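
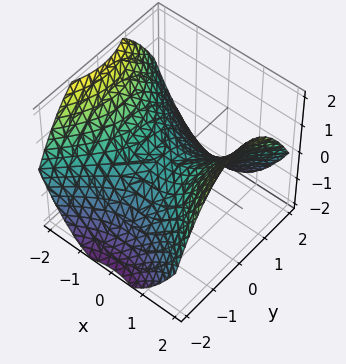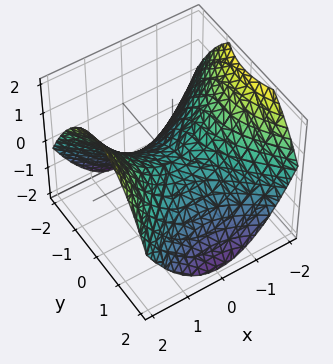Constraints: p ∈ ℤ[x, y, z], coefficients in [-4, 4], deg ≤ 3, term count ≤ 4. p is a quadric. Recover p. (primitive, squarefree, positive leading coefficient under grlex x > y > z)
deg p = 2. A saddle surface; a quadric.
Symmetries: it's symmetric under y → −y, forcing even powers of y; mirror symmetry x ↦ −x ⇒ only even powers of x.
From the visible intercepts: it meets the x-axis at x = 0 (among the integer gridlines); it meets the y-axis at y = 0 (among the integer gridlines); one z-axis crossing is at z = 0.
Putting this together gives p.

x^2 - y^2 - 2*z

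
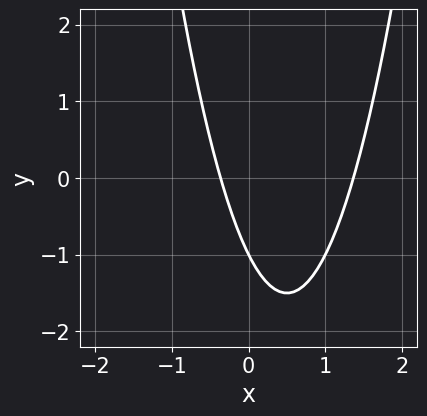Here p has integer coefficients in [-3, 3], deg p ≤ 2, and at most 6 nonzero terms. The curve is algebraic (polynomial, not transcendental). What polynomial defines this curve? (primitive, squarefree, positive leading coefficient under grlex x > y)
deg p = 2. The shape is more complex than any degree-1 curve.
Checking where it meets the axes: it crosses the y-axis at the gridline y = -1.
Putting this together gives p.

2*x^2 - 2*x - y - 1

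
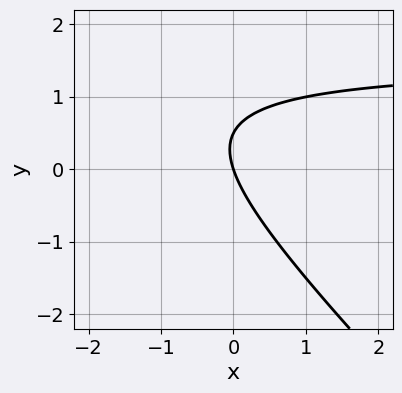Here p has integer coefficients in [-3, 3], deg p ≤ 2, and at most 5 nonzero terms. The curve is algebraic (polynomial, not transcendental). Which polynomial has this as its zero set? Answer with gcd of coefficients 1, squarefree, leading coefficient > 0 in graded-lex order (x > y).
2*x*y + 2*y^2 - 3*x - y

First, the degree is 2 — the shape is more complex than any degree-1 curve.
Then, checking where it meets the axes: it crosses the x-axis at the gridline x = 0; it meets the y-axis at y = 0 (among the integer gridlines).
Finally, putting this together gives p.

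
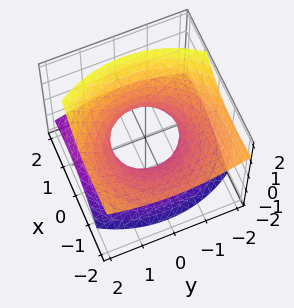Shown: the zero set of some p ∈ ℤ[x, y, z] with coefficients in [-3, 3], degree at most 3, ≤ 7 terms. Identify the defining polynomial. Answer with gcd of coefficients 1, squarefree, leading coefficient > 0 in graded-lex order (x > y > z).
x^2 + 2*x*z + y^2 - 2*z^2 - 1

1. The degree is 2 — the shape is more complex than any degree-1 surface.
2. Against the integer gridlines: no z-intercept at any integer in the box; among the integer gridlines, it crosses the y-axis at y ∈ {-1, 1}; the x-axis gridline crossings are at x ∈ {-1, 1}.
3. The integer polynomial consistent with all of this is the stated p.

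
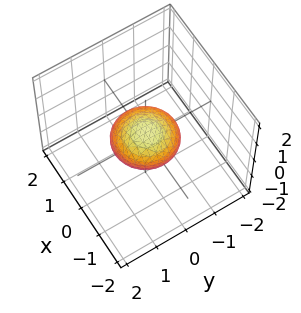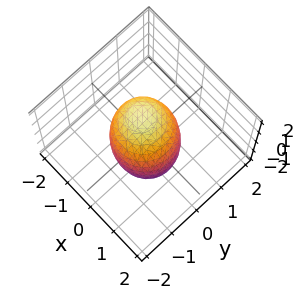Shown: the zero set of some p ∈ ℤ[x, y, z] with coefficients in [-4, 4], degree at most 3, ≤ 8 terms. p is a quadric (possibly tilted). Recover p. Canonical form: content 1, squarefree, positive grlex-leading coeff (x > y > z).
3*x^2 + 2*x*z + 3*y^2 - y*z + 3*z^2 - 3

Degree: no degree-1 surface has this shape, so deg p = 2.
Reading off the gridlines: among the integer gridlines, it crosses the z-axis at z ∈ {-1, 1}; the x-axis gridline crossings are at x ∈ {-1, 1}.
The integer polynomial consistent with all of this is the stated p. Check: (0, 1, 0) on the y-axis lies on the surface, and p(0, 1, 0) = 0. ✓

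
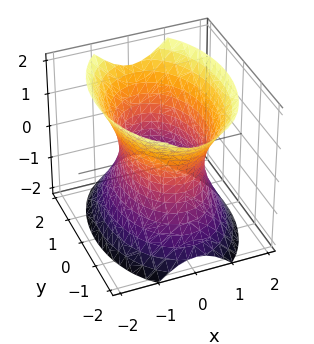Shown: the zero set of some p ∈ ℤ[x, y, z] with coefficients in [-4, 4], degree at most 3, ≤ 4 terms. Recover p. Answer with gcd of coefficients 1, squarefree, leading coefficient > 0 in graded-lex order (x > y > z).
(a) Degree: one connected sheet with a waist; a quadric, so deg p = 2.
(b) Symmetries: mirror symmetry x ↦ −x ⇒ only even powers of x; mirror symmetry y ↦ −y ⇒ only even powers of y; the z ↦ −z reflection is a symmetry, so z appears only in even powers.
(c) From the axis intercepts and sections: no z-intercept at any integer in the box; the x-axis gridline crossings are at x ∈ {-1, 1}.
(d) Together with the visible shape, these determine p as stated.

2*x^2 + y^2 - z^2 - 2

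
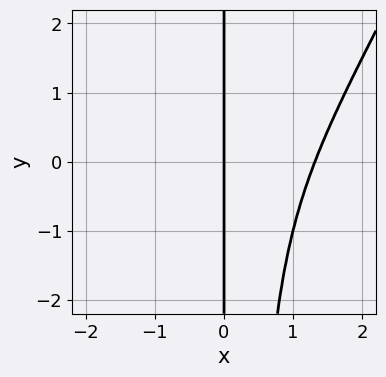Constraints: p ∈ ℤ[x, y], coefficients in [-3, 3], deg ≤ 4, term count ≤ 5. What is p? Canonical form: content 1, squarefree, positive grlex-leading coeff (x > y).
(a) Degree: no degree-3 curve has this shape, so deg p = 4.
(b) Checking where it meets the axes: every point of the y-axis in the box is on the curve; it meets the x-axis at x = 0 (among the integer gridlines).
(c) Together with the visible shape, these determine p as stated.

2*x^4 - x^3*y - 3*x^3 + 2*x^2 - 2*x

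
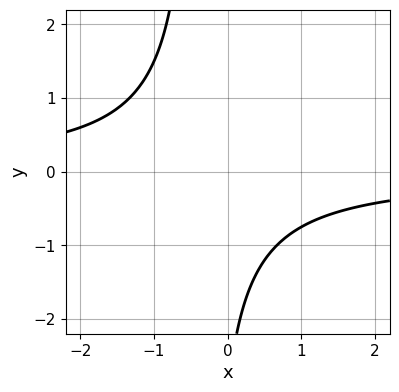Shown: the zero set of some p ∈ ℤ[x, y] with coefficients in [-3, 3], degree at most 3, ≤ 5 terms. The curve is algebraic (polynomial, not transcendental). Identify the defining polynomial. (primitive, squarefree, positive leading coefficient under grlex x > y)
3*x*y + y + 3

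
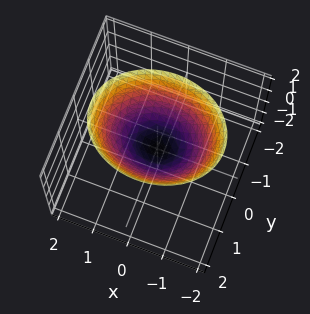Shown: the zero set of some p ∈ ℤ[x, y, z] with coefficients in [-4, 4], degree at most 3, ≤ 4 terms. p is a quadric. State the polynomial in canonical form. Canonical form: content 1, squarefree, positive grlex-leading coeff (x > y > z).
1. The degree is 2 — a paraboloid; a quadric.
2. Symmetries: it's symmetric under y → −y, forcing even powers of y; it's symmetric under x → −x, forcing even powers of x.
3. Reading off the gridlines: it meets the z-axis at z = 0 (among the integer gridlines); one x-axis crossing is at x = 0; one y-axis crossing is at y = 0.
4. The integer polynomial consistent with all of this is the stated p.

2*x^2 + 3*y^2 - 3*z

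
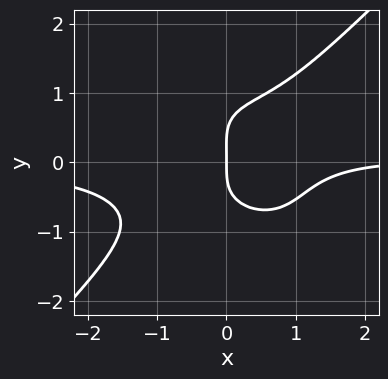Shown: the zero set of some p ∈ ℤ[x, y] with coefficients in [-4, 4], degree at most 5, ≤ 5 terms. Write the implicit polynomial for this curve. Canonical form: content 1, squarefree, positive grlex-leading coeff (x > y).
1. deg p = 4. A generic line meets the curve in up to 4 points.
2. From the visible intercepts: it meets the x-axis at x = 0 (among the integer gridlines); it meets the y-axis at y = 0 (among the integer gridlines).
3. These observations pin down the coefficients.

3*x^3*y - 3*y^4 + y^3 - x^2 + 3*x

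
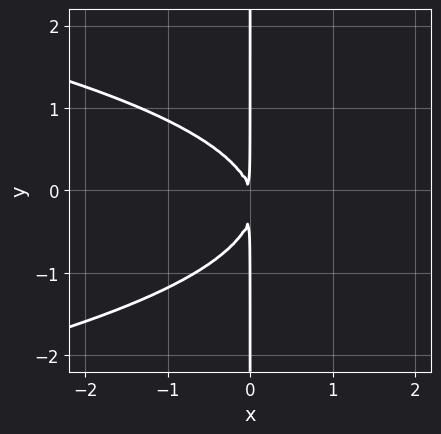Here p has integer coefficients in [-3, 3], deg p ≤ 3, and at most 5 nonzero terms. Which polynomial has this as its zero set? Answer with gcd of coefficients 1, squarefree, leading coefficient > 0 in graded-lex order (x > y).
3*x*y^2 + 3*x^2 + x*y

(a) Degree: a generic line meets the curve in up to 3 points, so deg p = 3.
(b) Checking where it meets the axes: every point of the y-axis in the box is on the curve.
(c) These observations pin down the coefficients.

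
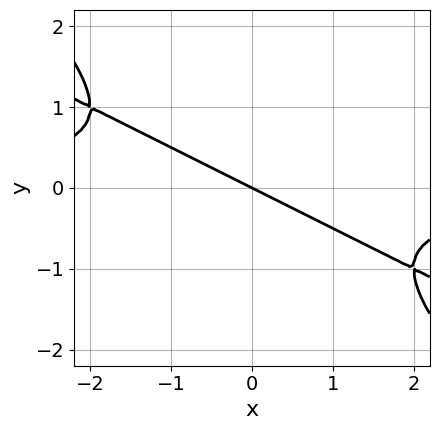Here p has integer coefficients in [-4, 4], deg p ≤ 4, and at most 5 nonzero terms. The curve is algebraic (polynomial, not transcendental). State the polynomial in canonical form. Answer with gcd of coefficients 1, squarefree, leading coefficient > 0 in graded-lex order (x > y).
First, degree: the shape is more complex than any degree-2 curve, so deg p = 3.
Next, observable constraints: one y-axis crossing is at y = 0; it meets the x-axis at x = 0 (among the integer gridlines).
Finally, together with the visible shape, these determine p as stated.

x^2*y + 3*x*y^2 + 2*y^3 + x + 2*y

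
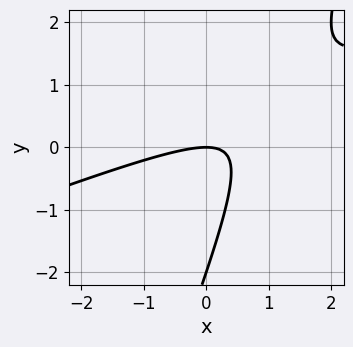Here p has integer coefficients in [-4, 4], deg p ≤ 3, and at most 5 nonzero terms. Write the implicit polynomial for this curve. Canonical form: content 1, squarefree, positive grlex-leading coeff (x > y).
x^2 - 3*x*y + y^2 + 2*y

First, degree: no degree-1 curve has this shape, so deg p = 2.
Then, checking where it meets the axes: the y-axis gridline crossings are at y ∈ {-2, 0}; it meets the x-axis at x = 0 (among the integer gridlines).
Finally, together with the visible shape, these determine p as stated.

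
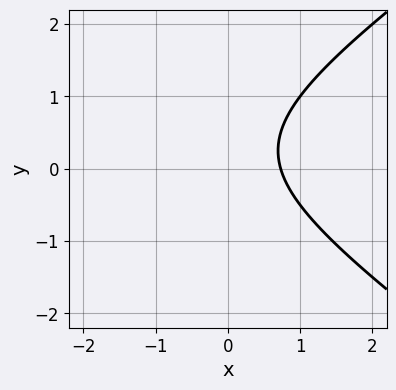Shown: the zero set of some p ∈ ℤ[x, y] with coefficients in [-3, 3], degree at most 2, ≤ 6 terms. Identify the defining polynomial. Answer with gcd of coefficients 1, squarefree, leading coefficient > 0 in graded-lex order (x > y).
(a) The degree is 2 — the shape is more complex than any degree-1 curve.
(b) From the visible intercepts: it misses every integer gridline on the y-axis.
(c) Solving for integer coefficients yields p as stated.

x^2 - 2*y^2 + 2*x + y - 2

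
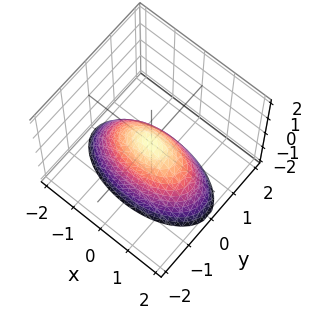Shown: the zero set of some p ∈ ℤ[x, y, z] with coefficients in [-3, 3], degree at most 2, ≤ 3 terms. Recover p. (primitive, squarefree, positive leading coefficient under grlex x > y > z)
1. Degree: a paraboloid; a quadric, so deg p = 2.
2. Symmetries: mirror symmetry x ↦ −x ⇒ only even powers of x; the y ↦ −y reflection is a symmetry, so y appears only in even powers.
3. Observable constraints: one z-axis crossing is at z = 0; it crosses the y-axis at the gridline y = 0.
4. These observations pin down the coefficients.

x^2 + 3*y^2 + 2*z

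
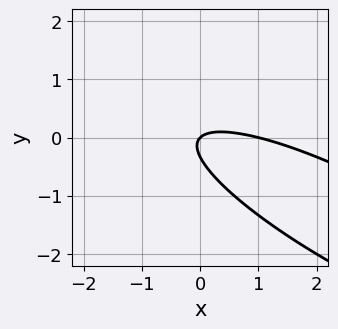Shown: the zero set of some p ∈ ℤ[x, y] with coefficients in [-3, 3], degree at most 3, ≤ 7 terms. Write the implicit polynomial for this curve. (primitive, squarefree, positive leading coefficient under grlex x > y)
x^2 + 3*x*y + 3*y^2 - x + y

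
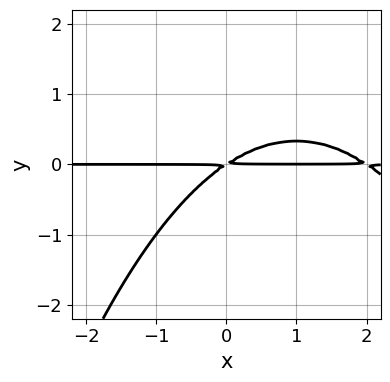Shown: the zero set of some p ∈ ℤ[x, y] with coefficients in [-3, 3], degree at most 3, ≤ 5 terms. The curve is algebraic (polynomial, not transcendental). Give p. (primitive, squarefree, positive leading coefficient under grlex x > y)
First, degree: the shape is more complex than any degree-2 curve, so deg p = 3.
Next, from the axis intercepts and sections: every point of the x-axis in the box is on the curve.
Finally, together with the visible shape, these determine p as stated.

x^2*y - 2*x*y + 3*y^2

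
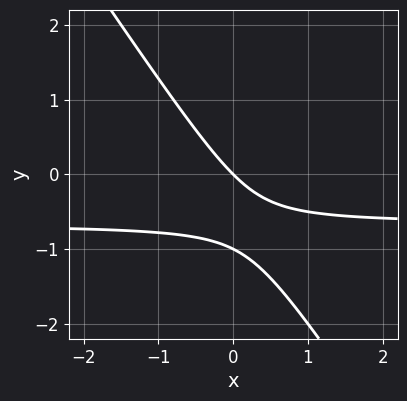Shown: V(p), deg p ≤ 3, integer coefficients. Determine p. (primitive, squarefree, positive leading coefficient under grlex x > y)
3*x*y + 2*y^2 + 2*x + 2*y

First, deg p = 2.
Then, checking where it meets the axes: it meets the x-axis at x = 0 (among the integer gridlines); the y-axis gridline crossings are at y ∈ {-1, 0}.
Finally, solving for integer coefficients yields p as stated.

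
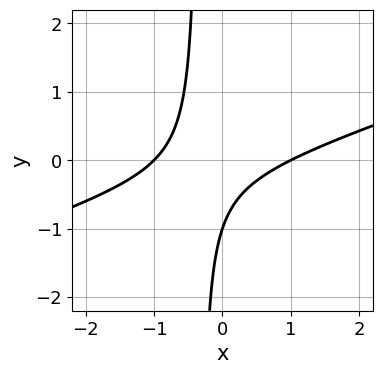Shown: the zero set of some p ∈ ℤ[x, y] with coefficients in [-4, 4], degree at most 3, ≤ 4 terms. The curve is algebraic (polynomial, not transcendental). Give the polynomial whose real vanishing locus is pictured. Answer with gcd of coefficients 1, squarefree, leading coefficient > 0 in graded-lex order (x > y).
x^2 - 3*x*y - y - 1

1. Degree: a generic line meets the curve in up to 2 points, so deg p = 2.
2. Observable constraints: it crosses the y-axis at the gridline y = -1; the x-axis gridline crossings are at x ∈ {-1, 1}.
3. Matching integer coefficients to the picture gives p.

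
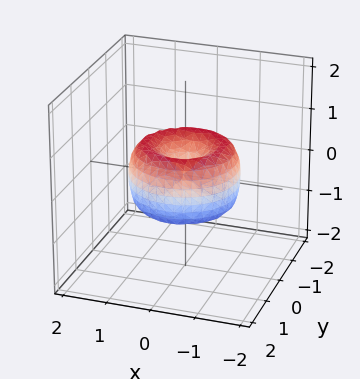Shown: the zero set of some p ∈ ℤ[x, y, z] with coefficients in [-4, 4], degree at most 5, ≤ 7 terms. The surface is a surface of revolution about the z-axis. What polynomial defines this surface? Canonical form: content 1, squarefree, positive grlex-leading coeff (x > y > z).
1. The degree is 4 — a generic line meets the surface in up to 4 points.
2. Symmetry: the surface is invariant under rotation about z: p = q(x² + y², z).
3. Observable constraints: a circular section at z = 0 has radius between 1 and 2; it crosses the x-axis at the gridline x = 0; one z-axis crossing is at z = 0.
4. The integer polynomial consistent with all of this is the stated p.

2*x^4 + 4*x^2*y^2 + 2*y^4 - 3*x^2 - 3*y^2 + 2*z^2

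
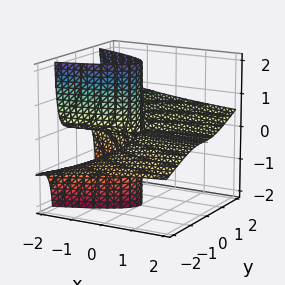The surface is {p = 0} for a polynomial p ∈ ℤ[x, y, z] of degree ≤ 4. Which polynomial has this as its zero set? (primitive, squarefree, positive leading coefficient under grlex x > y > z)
Degree: a generic line meets the surface in up to 3 points, so deg p = 3.
From the axis intercepts and sections: the visible z-axis segment lies entirely on the surface; it crosses the y-axis at the gridline y = 0; every point of the x-axis in the box is on the surface.
Together with the visible shape, these determine p as stated.

y^3 - 3*y^2*z - 2*x*z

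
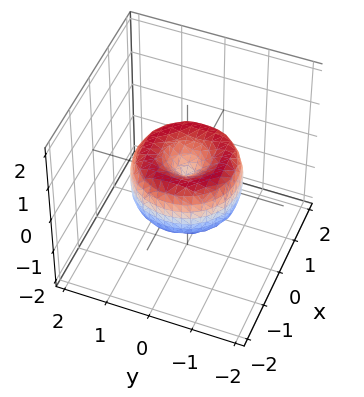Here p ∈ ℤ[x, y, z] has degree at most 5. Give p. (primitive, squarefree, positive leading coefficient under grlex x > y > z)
First, the degree is 4 — the shape is more complex than any degree-3 surface.
Then, symmetries: rotational symmetry about the z-axis ⇒ p depends on x, y only through x² + y².
Next, checking where it meets the axes: a circular section at z = 0 has radius between 1 and 2; one y-axis crossing is at y = 0; one x-axis crossing is at x = 0.
Finally, solving for integer coefficients yields p as stated.

2*x^4 + 4*x^2*y^2 + 2*y^4 - 3*x^2 - 3*y^2 + 2*z^2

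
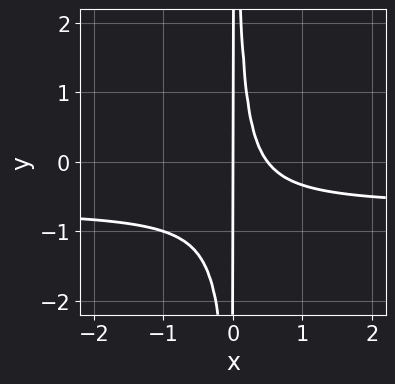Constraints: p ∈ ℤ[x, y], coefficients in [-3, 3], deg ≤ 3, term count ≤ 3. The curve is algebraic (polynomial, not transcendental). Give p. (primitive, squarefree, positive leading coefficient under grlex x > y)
(a) The degree is 3 — the shape is more complex than any degree-2 curve.
(b) Reading off the gridlines: every point of the y-axis in the box is on the curve; one x-axis crossing is at x = 0.
(c) These observations pin down the coefficients.

3*x^2*y + 2*x^2 - x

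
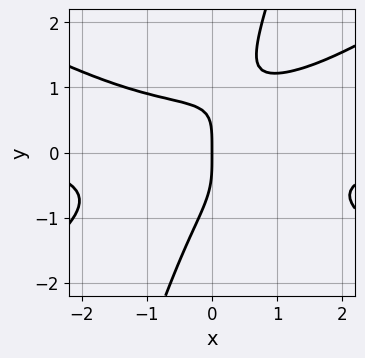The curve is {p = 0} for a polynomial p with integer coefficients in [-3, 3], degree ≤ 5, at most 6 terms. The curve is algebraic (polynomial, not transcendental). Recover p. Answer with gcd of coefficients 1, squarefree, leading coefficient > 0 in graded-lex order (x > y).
1. deg p = 4. No degree-3 curve has this shape.
2. From the visible intercepts: it crosses the y-axis at the gridline y = 0; it crosses the x-axis at the gridline x = 0.
3. Together with the visible shape, these determine p as stated.

x^3*y - 3*x*y^3 + y^4 + 2*x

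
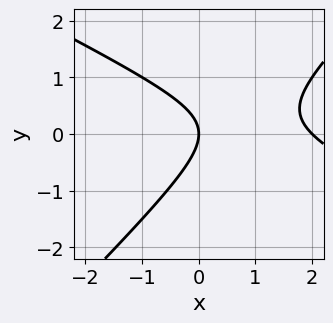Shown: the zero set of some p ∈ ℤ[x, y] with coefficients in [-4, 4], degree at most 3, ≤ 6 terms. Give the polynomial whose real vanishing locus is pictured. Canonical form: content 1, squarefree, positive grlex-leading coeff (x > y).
x^2 + x*y - 2*y^2 - 2*x

1. The degree is 2 — the shape is more complex than any degree-1 curve.
2. Reading off the gridlines: one y-axis crossing is at y = 0; the x-axis gridline crossings are at x ∈ {0, 2}.
3. Assembling these constraints gives the stated polynomial.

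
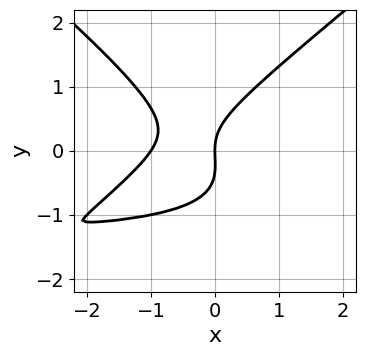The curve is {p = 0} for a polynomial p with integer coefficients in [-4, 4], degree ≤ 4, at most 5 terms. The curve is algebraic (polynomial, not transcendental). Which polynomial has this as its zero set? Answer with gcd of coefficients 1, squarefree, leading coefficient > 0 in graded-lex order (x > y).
Degree: the shape is more complex than any degree-2 curve, so deg p = 3.
Checking where it meets the axes: among the integer gridlines, it crosses the x-axis at x ∈ {-1, 0}; it meets the y-axis at y = 0 (among the integer gridlines).
Putting this together gives p.

2*x^2*y - 3*y^3 + 3*x^2 - y^2 + 3*x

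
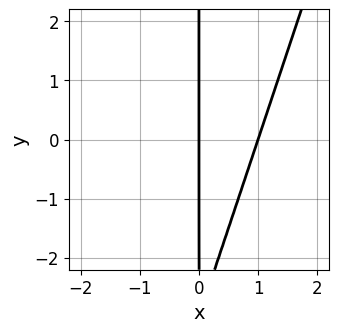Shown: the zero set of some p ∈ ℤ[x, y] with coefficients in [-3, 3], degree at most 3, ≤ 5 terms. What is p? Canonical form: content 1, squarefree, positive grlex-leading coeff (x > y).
3*x^2 - x*y - 3*x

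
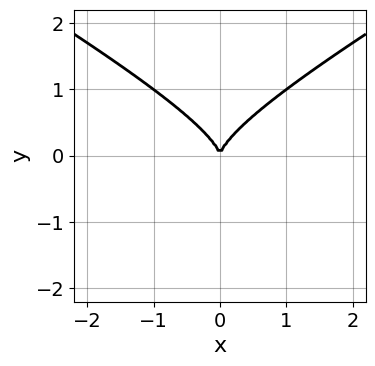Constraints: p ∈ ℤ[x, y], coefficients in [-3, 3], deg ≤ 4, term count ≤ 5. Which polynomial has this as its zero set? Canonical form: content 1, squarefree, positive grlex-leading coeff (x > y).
x^2*y - 3*y^3 + 2*x^2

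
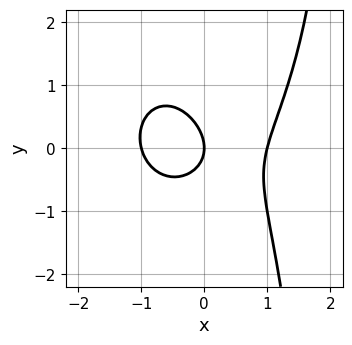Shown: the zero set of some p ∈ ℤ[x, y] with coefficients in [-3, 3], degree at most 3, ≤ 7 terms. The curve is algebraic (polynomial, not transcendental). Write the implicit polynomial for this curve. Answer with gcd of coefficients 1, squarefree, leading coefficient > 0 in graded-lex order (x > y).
Degree: no degree-2 curve has this shape, so deg p = 3.
Observable constraints: the x-axis gridline crossings are at x ∈ {-1, 0, 1}; it meets the y-axis at y = 0 (among the integer gridlines).
Together with the visible shape, these determine p as stated.

2*x^3 + x*y^2 - x*y - 2*y^2 - 2*x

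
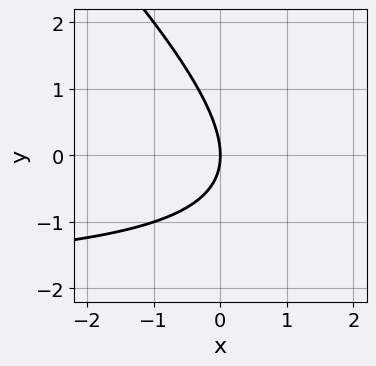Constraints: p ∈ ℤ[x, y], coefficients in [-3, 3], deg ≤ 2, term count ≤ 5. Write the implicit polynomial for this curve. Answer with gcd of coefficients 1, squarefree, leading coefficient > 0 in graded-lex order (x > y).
The degree is 2 — the shape is more complex than any degree-1 curve.
Against the integer gridlines: it crosses the x-axis at the gridline x = 0; it meets the y-axis at y = 0 (among the integer gridlines).
The integer polynomial consistent with all of this is the stated p.

x*y + y^2 + 2*x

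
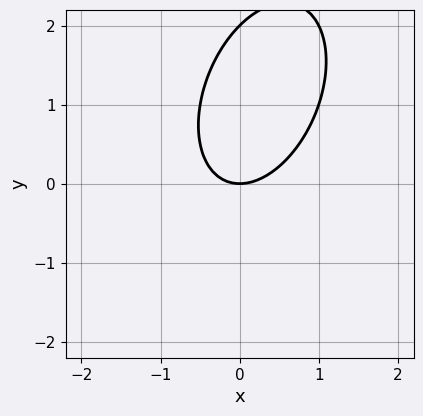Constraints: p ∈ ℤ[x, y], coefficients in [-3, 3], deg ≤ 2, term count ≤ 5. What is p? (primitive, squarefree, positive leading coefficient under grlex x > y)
1. The degree is 2 — a generic line meets the curve in up to 2 points.
2. From the axis intercepts and sections: it meets the x-axis at x = 0 (among the integer gridlines); among the integer gridlines, it crosses the y-axis at y ∈ {0, 2}.
3. Fitting integer coefficients to these (and the overall shape) gives p.

2*x^2 - x*y + y^2 - 2*y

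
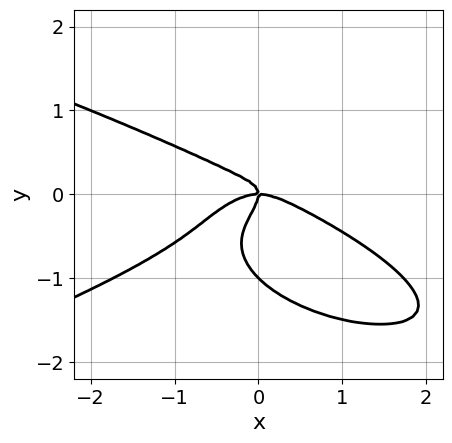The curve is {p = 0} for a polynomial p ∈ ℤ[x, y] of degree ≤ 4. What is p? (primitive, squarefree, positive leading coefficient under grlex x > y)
3*y^4 + x^3 - 2*x*y^2 + 3*y^3 + x*y

First, the degree is 4 — no degree-3 curve has this shape.
Next, reading off the gridlines: among the integer gridlines, it crosses the y-axis at y ∈ {-1, 0}; it meets the x-axis at x = 0 (among the integer gridlines).
Finally, these observations pin down the coefficients.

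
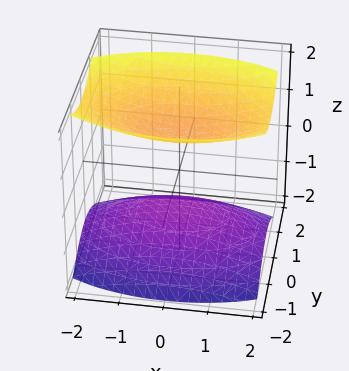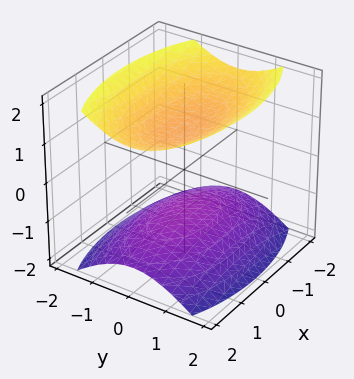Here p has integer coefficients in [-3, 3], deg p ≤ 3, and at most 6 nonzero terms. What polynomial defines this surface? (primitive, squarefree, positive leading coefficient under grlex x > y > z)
x^2 + 3*y^2 - 3*z^2 + 3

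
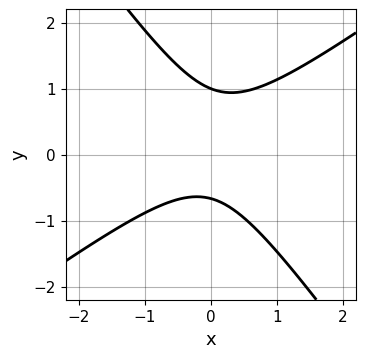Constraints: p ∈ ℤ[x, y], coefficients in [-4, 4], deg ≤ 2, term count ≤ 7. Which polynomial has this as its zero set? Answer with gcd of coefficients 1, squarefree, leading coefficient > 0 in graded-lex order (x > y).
3*x^2 - 2*x*y - 3*y^2 + y + 2

1. deg p = 2. No degree-1 curve has this shape.
2. From the axis intercepts and sections: no x-intercept at any integer in the box; it meets the y-axis at y = 1 (among the integer gridlines).
3. Together with the visible shape, these determine p as stated.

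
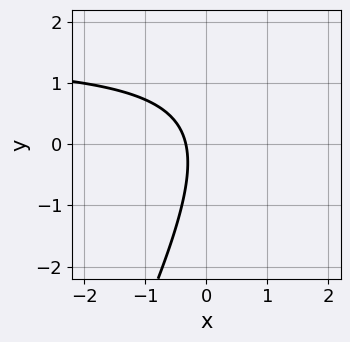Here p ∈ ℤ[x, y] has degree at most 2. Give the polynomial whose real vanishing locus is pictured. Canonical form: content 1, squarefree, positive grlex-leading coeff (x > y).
Degree: the shape is more complex than any degree-1 curve, so deg p = 2.
Checking where it meets the axes: no y-intercept at any integer in the box.
Together with the visible shape, these determine p as stated.

2*x*y - y^2 - 3*x - 1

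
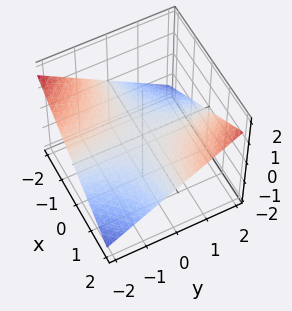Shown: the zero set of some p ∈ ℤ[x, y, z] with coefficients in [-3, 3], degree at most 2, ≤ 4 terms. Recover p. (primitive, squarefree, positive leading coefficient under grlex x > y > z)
x*y - 3*z

1. deg p = 2. A saddle surface; a quadric.
2. Checking where it meets the axes: the visible y-axis segment lies entirely on the surface; one z-axis crossing is at z = 0; the visible x-axis segment lies entirely on the surface.
3. Assembling these constraints gives the stated polynomial.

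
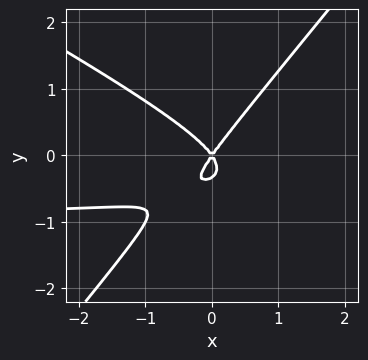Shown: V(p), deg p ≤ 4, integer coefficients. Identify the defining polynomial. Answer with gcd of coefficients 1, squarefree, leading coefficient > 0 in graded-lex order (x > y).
2*x^2*y + 2*x*y^2 - 3*y^3 + 2*x^2 - y^2

First, the degree is 3 — a generic line meets the curve in up to 3 points.
Then, against the integer gridlines: one x-axis crossing is at x = 0; one y-axis crossing is at y = 0.
Finally, assembling these constraints gives the stated polynomial.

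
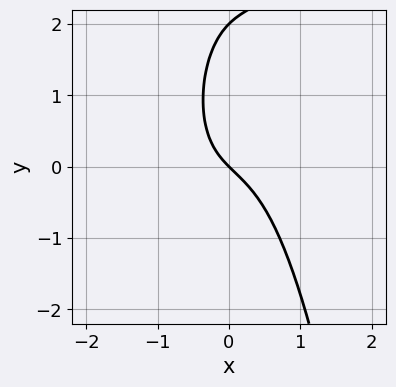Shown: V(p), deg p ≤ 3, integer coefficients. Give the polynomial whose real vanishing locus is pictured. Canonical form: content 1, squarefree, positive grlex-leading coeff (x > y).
3*x^3 - x^2*y - y^2 + 2*x + 2*y

deg p = 3.
From the visible intercepts: the y-axis gridline crossings are at y ∈ {0, 2}; one x-axis crossing is at x = 0.
Putting this together gives p.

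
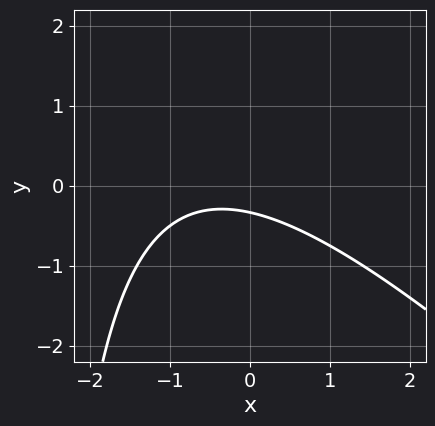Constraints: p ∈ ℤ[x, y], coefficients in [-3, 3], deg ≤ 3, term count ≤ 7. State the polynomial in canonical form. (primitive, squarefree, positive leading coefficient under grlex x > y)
Degree: no degree-1 curve has this shape, so deg p = 2.
From the visible intercepts: the curve avoids every integer x-axis point in the box.
The integer polynomial consistent with all of this is the stated p.

x^2 + x*y + x + 3*y + 1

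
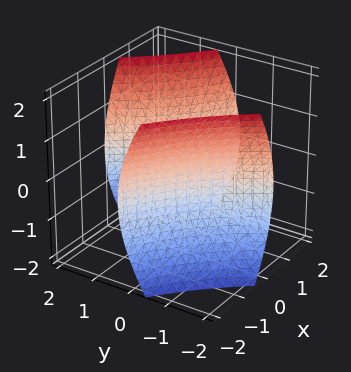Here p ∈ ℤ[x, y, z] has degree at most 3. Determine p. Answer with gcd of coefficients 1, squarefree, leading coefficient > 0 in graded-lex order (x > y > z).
x^2 + 3*x*y + y^2 - z^2 - 3

First, the picture has 2 separate pieces.
Next, deg p = 2.
Then, from the visible intercepts: the surface avoids every integer z-axis point in the box.
Finally, assembling these constraints gives the stated polynomial.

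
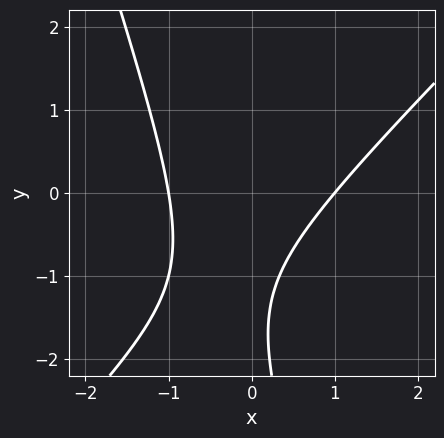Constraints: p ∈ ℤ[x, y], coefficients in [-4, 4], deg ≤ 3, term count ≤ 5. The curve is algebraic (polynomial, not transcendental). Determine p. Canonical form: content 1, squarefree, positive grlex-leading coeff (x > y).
3*x^2 - 2*x*y - y^2 - 3*y - 3

(a) deg p = 2. A generic line meets the curve in up to 2 points.
(b) From the visible intercepts: among the integer gridlines, it crosses the x-axis at x ∈ {-1, 1}; no y-intercept at any integer in the box.
(c) Solving for integer coefficients yields p as stated.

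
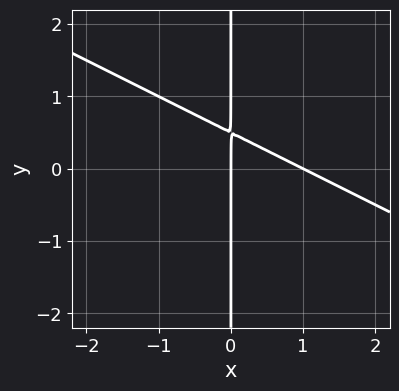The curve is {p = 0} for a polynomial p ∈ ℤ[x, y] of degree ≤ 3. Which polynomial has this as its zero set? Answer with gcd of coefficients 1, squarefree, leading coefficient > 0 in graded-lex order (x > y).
(a) deg p = 2. A generic line meets the curve in up to 2 points.
(b) From the axis intercepts and sections: every point of the y-axis in the box is on the curve; the x-axis gridline crossings are at x ∈ {0, 1}.
(c) The integer polynomial consistent with all of this is the stated p.

x^2 + 2*x*y - x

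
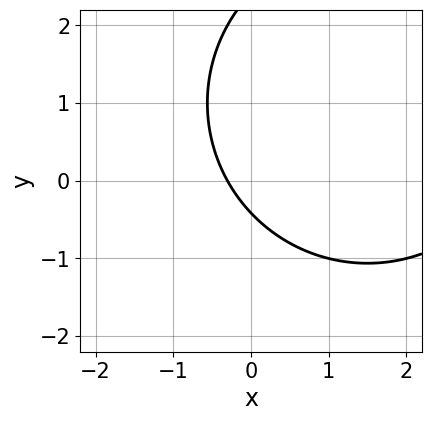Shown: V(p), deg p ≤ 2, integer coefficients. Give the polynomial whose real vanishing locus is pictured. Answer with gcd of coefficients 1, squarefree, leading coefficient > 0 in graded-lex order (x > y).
x^2 + y^2 - 3*x - 2*y - 1

deg p = 2.
Putting this together gives p.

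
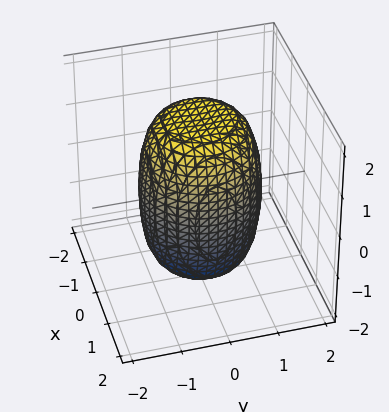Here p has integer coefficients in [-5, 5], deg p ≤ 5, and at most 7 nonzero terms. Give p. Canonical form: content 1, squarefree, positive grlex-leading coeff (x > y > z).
The degree is 4 — a generic line meets the surface in up to 4 points.
Symmetries: rotational symmetry about the z-axis ⇒ p depends on x, y only through x² + y².
Observable constraints: a circular section at z = -1 has radius between 1 and 2.
The integer polynomial consistent with all of this is the stated p.

2*x^4 + 4*x^2*y^2 + 2*y^4 - x^2 - y^2 + z^2 - 3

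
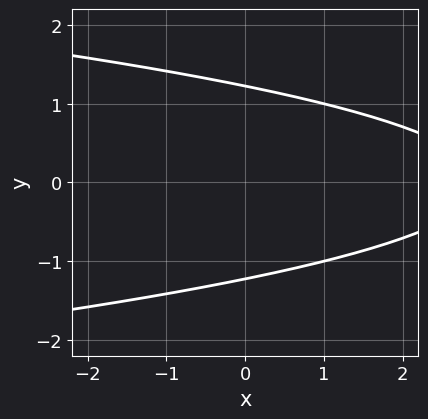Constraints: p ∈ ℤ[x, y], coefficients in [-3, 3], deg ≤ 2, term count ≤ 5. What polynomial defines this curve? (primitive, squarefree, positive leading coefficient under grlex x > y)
(a) Degree: the shape is more complex than any degree-1 curve, so deg p = 2.
(b) Symmetries: it's symmetric under y → −y, forcing even powers of y.
(c) From the visible intercepts: no x-intercept at any integer in the box.
(d) Matching integer coefficients to the picture gives p.

2*y^2 + x - 3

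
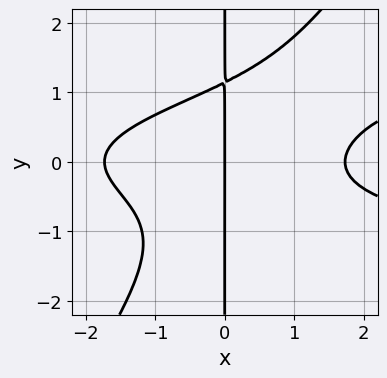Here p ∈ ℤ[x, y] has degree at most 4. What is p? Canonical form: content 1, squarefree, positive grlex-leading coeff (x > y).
3*x^2*y^2 - 2*x*y^3 - x^3 + 3*x

Degree: no degree-3 curve has this shape, so deg p = 4.
From the visible intercepts: it meets the x-axis at x = 0 (among the integer gridlines); the visible y-axis segment lies entirely on the curve.
Putting this together gives p.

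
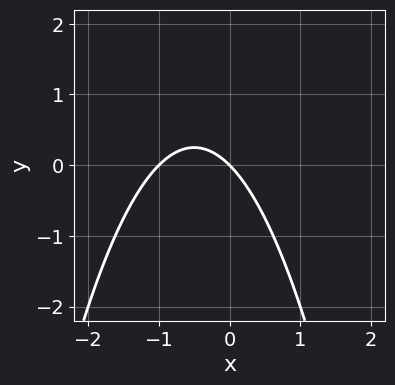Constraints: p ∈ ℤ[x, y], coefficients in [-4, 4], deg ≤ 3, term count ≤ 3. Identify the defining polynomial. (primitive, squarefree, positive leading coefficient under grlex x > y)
x^2 + x + y

Degree: the shape is more complex than any degree-1 curve, so deg p = 2.
Reading off the gridlines: it crosses the y-axis at the gridline y = 0; among the integer gridlines, it crosses the x-axis at x ∈ {-1, 0}.
Assembling these constraints gives the stated polynomial.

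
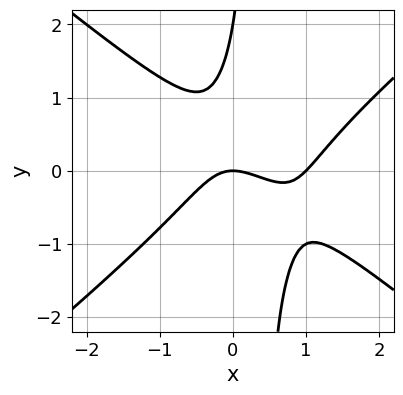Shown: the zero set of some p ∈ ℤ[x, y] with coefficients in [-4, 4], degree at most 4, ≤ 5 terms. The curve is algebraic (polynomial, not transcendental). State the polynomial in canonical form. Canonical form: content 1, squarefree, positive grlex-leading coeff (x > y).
2*x^3 - 3*x*y^2 - 2*x^2 + y^2 - 2*y

deg p = 3. A generic line meets the curve in up to 3 points.
Observable constraints: the x-axis gridline crossings are at x ∈ {0, 1}; among the integer gridlines, it crosses the y-axis at y ∈ {0, 2}.
The integer polynomial consistent with all of this is the stated p.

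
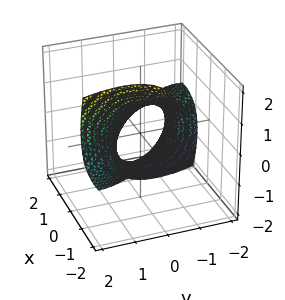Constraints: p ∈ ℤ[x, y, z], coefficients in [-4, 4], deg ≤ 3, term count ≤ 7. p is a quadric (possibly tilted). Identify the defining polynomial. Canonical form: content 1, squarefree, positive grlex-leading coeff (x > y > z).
(a) Degree: no degree-1 surface has this shape, so deg p = 2.
(b) Checking where it meets the axes: the y-axis gridline crossings are at y ∈ {-1, 1}; among the integer gridlines, it crosses the x-axis at x ∈ {-1, 1}; among the integer gridlines, it crosses the z-axis at z ∈ {-1, 1}.
(c) Matching integer coefficients to the picture gives p.

x^2 + 2*x*y + 2*x*z + y^2 + z^2 - 1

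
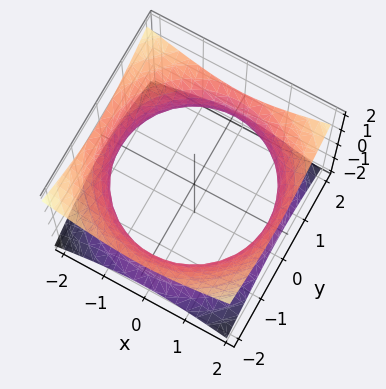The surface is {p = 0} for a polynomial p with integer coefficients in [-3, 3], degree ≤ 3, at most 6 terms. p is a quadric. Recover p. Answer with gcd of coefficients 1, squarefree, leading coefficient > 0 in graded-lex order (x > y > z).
(a) deg p = 2.
(b) By symmetry, every cross-section ⟂ z is a circle, so x, y appear only via x² + y²; mirror symmetry z ↦ −z ⇒ only even powers of z.
(c) Observable constraints: a circular section at z = 0 has radius between 1 and 2; the surface avoids every integer z-axis point in the box.
(d) Putting this together gives p.

x^2 + y^2 - 2*z^2 - 3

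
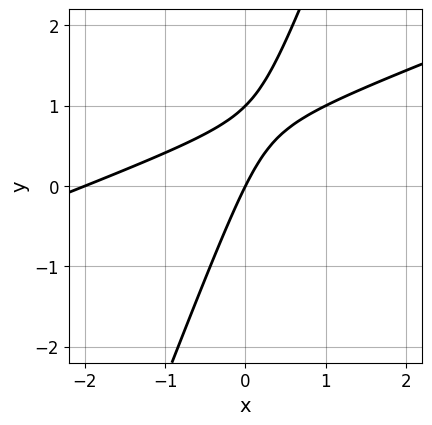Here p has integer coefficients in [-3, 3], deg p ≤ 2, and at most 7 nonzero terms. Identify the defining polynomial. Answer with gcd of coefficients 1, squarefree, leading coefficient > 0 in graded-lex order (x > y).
(a) deg p = 2. The shape is more complex than any degree-1 curve.
(b) Against the integer gridlines: among the integer gridlines, it crosses the y-axis at y ∈ {0, 1}; among the integer gridlines, it crosses the x-axis at x ∈ {-2, 0}.
(c) Putting this together gives p.

x^2 - 3*x*y + y^2 + 2*x - y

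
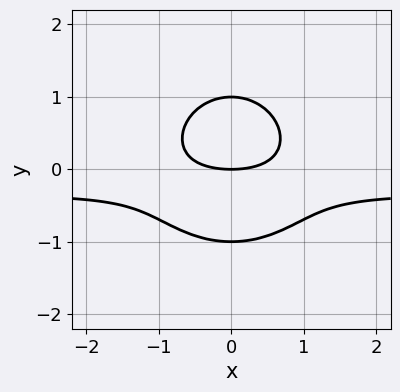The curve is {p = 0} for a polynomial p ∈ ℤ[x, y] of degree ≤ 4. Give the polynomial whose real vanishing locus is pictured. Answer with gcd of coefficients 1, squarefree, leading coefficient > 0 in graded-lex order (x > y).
3*x^2*y + 3*y^3 + x^2 - 3*y

First, deg p = 3. A generic line meets the curve in up to 3 points.
Next, symmetries: mirror symmetry x ↦ −x ⇒ only even powers of x.
Next, observable constraints: the y-axis gridline crossings are at y ∈ {-1, 0, 1}; it crosses the x-axis at the gridline x = 0.
Finally, matching integer coefficients to the picture gives p.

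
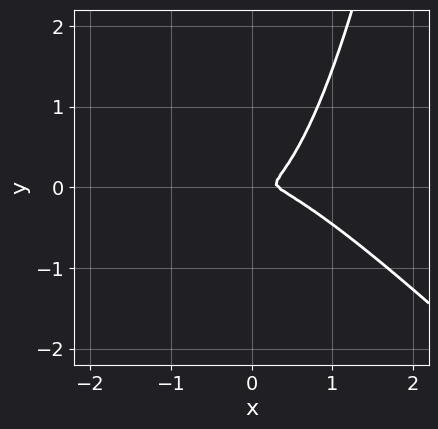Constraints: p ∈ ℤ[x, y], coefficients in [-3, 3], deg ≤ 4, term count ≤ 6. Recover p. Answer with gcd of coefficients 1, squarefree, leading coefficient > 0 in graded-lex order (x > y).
(a) The degree is 3 — no degree-2 curve has this shape.
(b) The integer polynomial consistent with all of this is the stated p.

3*x^3 + 3*x^2*y - x^2 - 3*y^2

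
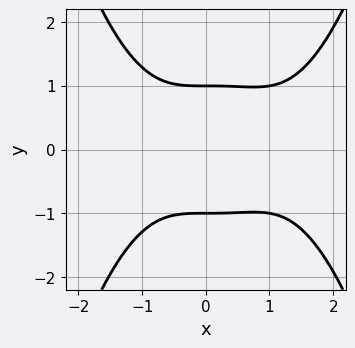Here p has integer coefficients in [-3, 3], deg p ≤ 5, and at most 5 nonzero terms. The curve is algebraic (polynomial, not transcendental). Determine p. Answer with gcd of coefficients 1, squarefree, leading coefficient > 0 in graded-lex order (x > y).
deg p = 4.
Symmetries: the y ↦ −y reflection is a symmetry, so y appears only in even powers.
Checking where it meets the axes: the curve avoids every integer x-axis point in the box; the y-axis gridline crossings are at y ∈ {-1, 1}.
Together with the visible shape, these determine p as stated.

x^4 - x^3 - 3*y^2 + 3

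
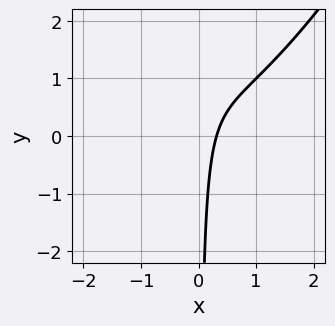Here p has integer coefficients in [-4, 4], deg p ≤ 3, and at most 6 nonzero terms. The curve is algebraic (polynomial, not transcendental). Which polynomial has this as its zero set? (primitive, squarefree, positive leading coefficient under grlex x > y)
2*x^3 - x^2*y - 3*x*y + 3*x - 1

1. deg p = 3. No degree-2 curve has this shape.
2. From the visible intercepts: the curve avoids every integer y-axis point in the box.
3. Fitting integer coefficients to these (and the overall shape) gives p.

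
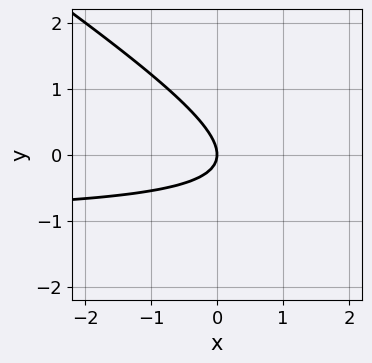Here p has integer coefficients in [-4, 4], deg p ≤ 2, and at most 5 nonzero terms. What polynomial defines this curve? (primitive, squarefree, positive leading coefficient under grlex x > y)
2*x*y + 3*y^2 + 2*x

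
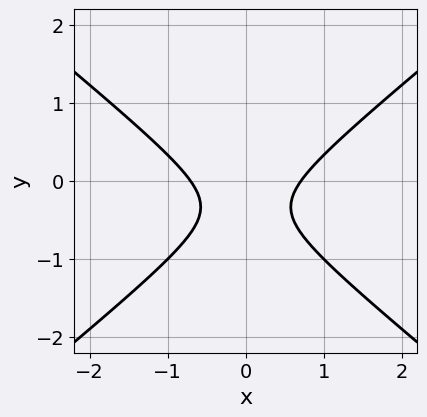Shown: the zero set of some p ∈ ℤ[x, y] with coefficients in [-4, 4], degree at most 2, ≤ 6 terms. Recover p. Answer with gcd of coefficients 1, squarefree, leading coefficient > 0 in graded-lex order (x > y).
1. Degree: the shape is more complex than any degree-1 curve, so deg p = 2.
2. Symmetries: mirror symmetry x ↦ −x ⇒ only even powers of x.
3. Reading off the gridlines: the curve avoids every integer y-axis point in the box.
4. These observations pin down the coefficients.

2*x^2 - 3*y^2 - 2*y - 1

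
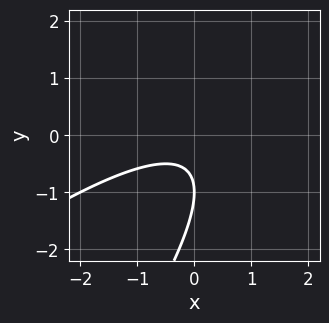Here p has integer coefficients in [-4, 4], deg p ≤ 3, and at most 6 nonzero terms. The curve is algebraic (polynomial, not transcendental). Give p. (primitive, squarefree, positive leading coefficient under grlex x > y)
x^2 - 2*x*y + y^2 + 2*y + 1

deg p = 2. No degree-1 curve has this shape.
From the visible intercepts: it meets the y-axis at y = -1 (among the integer gridlines); no x-intercept at any integer in the box.
The integer polynomial consistent with all of this is the stated p.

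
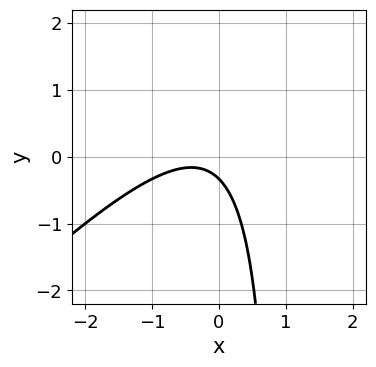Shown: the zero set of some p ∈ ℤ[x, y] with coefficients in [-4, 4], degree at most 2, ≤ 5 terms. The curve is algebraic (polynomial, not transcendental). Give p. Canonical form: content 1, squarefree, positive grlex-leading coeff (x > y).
3*x^2 - 3*x*y + 2*x + 3*y + 1

The degree is 2 — the shape is more complex than any degree-1 curve.
Observable constraints: it misses every integer gridline on the x-axis.
Putting this together gives p.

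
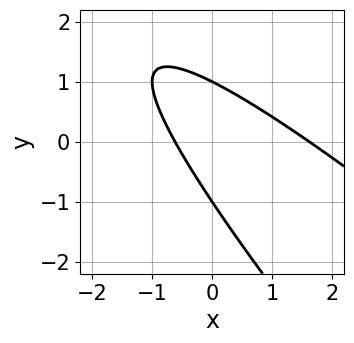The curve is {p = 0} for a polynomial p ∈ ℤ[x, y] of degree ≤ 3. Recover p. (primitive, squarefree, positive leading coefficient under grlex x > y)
x^2 + 2*x*y + y^2 - x - 1

Degree: no degree-1 curve has this shape, so deg p = 2.
Checking where it meets the axes: the y-axis gridline crossings are at y ∈ {-1, 1}.
The integer polynomial consistent with all of this is the stated p.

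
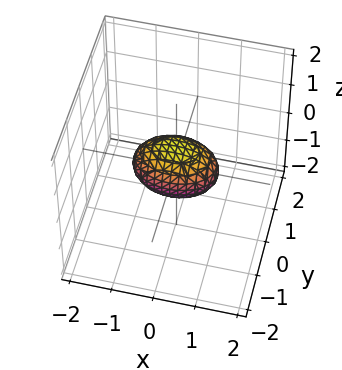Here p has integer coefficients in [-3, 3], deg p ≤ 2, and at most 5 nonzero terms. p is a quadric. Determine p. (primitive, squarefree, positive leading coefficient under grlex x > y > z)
x^2 + 2*y^2 + 2*z^2 - 1

The degree is 2 — bounded and convex; a quadric.
Symmetries: the y ↦ −y reflection is a symmetry, so y appears only in even powers; the x ↦ −x reflection is a symmetry, so x appears only in even powers; it's symmetric under z → −z, forcing even powers of z.
From the axis intercepts and sections: among the integer gridlines, it crosses the x-axis at x ∈ {-1, 1}.
Fitting integer coefficients to these (and the overall shape) gives p.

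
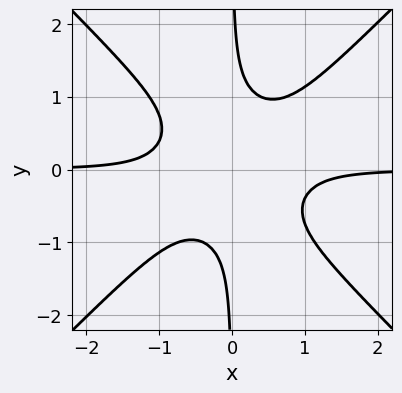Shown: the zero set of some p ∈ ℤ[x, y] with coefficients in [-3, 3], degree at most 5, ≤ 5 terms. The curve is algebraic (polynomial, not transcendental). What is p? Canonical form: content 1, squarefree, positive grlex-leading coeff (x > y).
1. deg p = 4. The shape is more complex than any degree-3 curve.
2. Observable constraints: no x-intercept at any integer in the box; the curve avoids every integer y-axis point in the box.
3. Assembling these constraints gives the stated polynomial.

3*x^3*y - 3*x*y^3 + 1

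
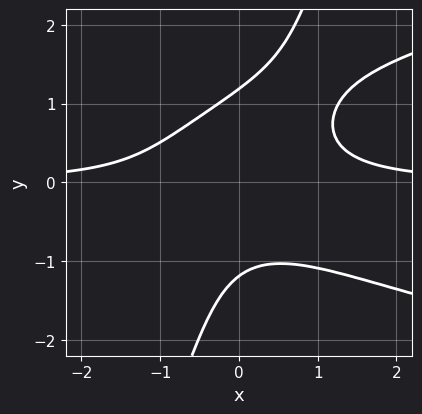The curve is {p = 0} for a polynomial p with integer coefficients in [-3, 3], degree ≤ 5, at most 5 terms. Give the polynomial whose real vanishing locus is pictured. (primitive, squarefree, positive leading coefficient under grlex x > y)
(a) The degree is 4 — a generic line meets the curve in up to 4 points.
(b) Against the integer gridlines: no x-intercept at any integer in the box.
(c) Fitting integer coefficients to these (and the overall shape) gives p.

3*x*y^3 - y^4 - 3*x^2*y + 2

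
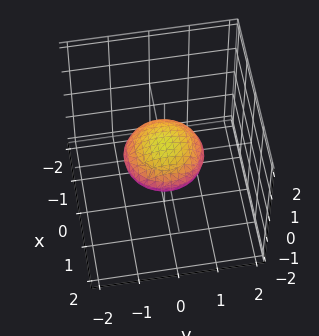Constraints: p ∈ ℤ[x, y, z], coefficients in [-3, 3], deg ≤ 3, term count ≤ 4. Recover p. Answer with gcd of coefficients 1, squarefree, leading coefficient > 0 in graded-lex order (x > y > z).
1. Degree: a closed, bounded, convex surface; a quadric, so deg p = 2.
2. Symmetries: the surface is invariant under rotation about z: p = q(x² + y², z); mirror symmetry z ↦ −z ⇒ only even powers of z.
3. Against the integer gridlines: among the integer gridlines, it crosses the x-axis at x ∈ {-1, 1}; a circular section at z = 0 has radius exactly 1.
4. Assembling these constraints gives the stated polynomial.

x^2 + y^2 + 3*z^2 - 1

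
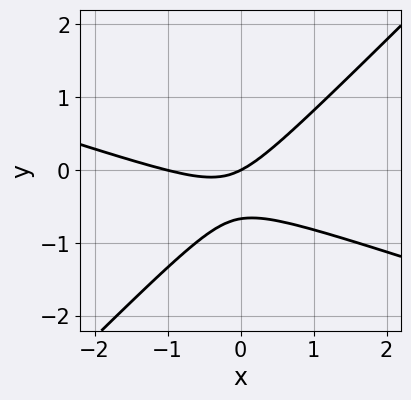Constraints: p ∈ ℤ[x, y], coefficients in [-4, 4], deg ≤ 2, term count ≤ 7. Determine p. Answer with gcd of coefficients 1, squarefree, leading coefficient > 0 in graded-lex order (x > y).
x^2 + 2*x*y - 3*y^2 + x - 2*y

First, deg p = 2. No degree-1 curve has this shape.
Then, from the axis intercepts and sections: among the integer gridlines, it crosses the x-axis at x ∈ {-1, 0}; one y-axis crossing is at y = 0.
Finally, fitting integer coefficients to these (and the overall shape) gives p.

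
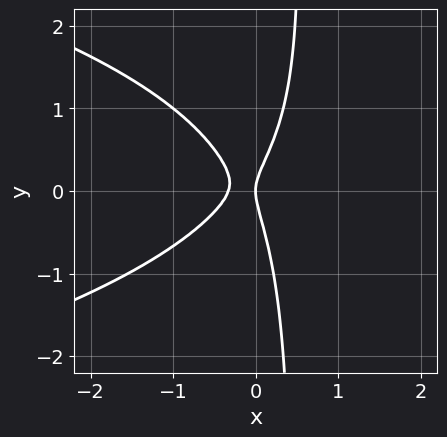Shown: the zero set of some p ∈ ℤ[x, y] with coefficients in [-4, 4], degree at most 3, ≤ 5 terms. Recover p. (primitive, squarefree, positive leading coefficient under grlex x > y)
1. The degree is 3 — the shape is more complex than any degree-2 curve.
2. Checking where it meets the axes: it meets the x-axis at x = 0 (among the integer gridlines); one y-axis crossing is at y = 0.
3. Solving for integer coefficients yields p as stated.

2*x*y^2 + 3*x^2 - x*y - y^2 + x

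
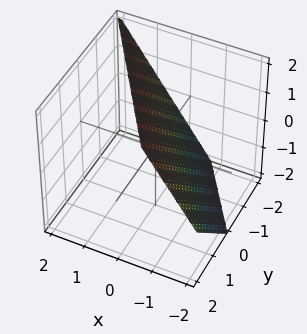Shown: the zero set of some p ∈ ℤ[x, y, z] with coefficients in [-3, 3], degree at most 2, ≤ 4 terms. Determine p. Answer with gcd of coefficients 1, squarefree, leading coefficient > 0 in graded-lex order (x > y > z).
deg p = 1. The surface is flat (a plane).
Reading off the gridlines: one z-axis crossing is at z = 1; one y-axis crossing is at y = -1.
Solving for integer coefficients yields p as stated.

3*x + 2*y - 2*z + 2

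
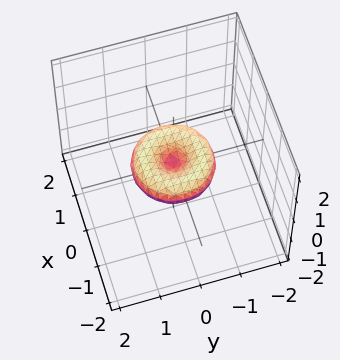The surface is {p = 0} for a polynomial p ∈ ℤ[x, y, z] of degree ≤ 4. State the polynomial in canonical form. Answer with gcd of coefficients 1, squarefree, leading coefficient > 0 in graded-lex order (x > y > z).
x^4 + 2*x^2*y^2 + y^4 - x^2 - y^2 + 2*z^2

Degree: a generic line meets the surface in up to 4 points, so deg p = 4.
By symmetry, every cross-section ⟂ z is a circle, so x, y appear only via x² + y².
Checking where it meets the axes: the y-axis gridline crossings are at y ∈ {-1, 0, 1}; it meets the z-axis at z = 0 (among the integer gridlines).
Solving for integer coefficients yields p as stated. Check: (-1, 0, 0) on the x-axis lies on the surface, and p(-1, 0, 0) = 0. ✓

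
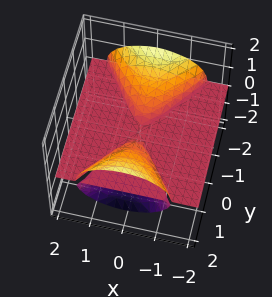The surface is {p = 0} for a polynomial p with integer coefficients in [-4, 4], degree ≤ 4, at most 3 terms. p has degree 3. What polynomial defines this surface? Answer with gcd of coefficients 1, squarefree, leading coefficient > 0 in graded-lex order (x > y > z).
2*x^2*z - y^2*z + 3*z^3

There are 3 components.
The degree is 3 — a generic line meets the surface in up to 3 points.
Checking where it meets the axes: the visible x-axis segment lies entirely on the surface; every point of the y-axis in the box is on the surface.
Assembling these constraints gives the stated polynomial.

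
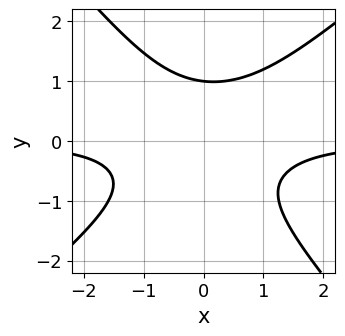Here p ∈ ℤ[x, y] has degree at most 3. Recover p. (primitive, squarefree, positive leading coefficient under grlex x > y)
First, degree: the shape is more complex than any degree-2 curve, so deg p = 3.
Next, against the integer gridlines: it misses every integer gridline on the x-axis; one y-axis crossing is at y = 1.
Finally, the integer polynomial consistent with all of this is the stated p.

3*x^2*y - x*y^2 - 3*y^3 + 3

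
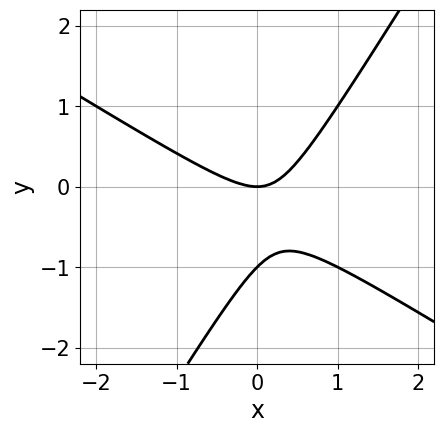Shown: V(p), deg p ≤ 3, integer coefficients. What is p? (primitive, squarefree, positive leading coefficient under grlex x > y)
1. The degree is 2 — the shape is more complex than any degree-1 curve.
2. Reading off the gridlines: one x-axis crossing is at x = 0; among the integer gridlines, it crosses the y-axis at y ∈ {-1, 0}.
3. Fitting integer coefficients to these (and the overall shape) gives p.

x^2 + x*y - y^2 - y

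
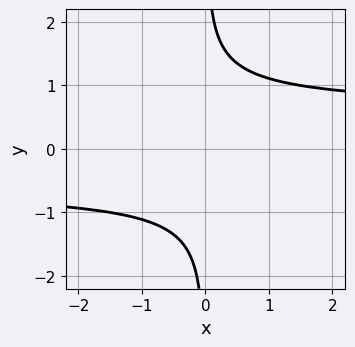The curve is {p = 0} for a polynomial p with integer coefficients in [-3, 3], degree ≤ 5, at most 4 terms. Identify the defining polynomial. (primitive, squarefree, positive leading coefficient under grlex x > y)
(a) Degree: no degree-3 curve has this shape, so deg p = 4.
(b) Checking where it meets the axes: the curve avoids every integer y-axis point in the box; no x-intercept at any integer in the box.
(c) Assembling these constraints gives the stated polynomial.

3*x*y^3 - x*y - 3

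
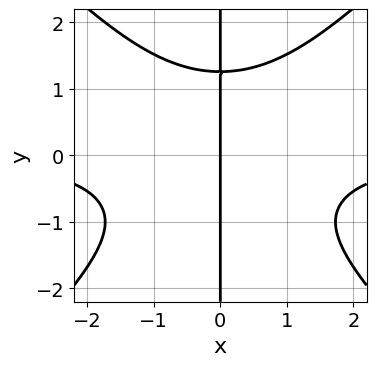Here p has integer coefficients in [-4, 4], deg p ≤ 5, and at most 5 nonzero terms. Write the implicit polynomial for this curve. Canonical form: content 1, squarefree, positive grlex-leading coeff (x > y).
x^3*y - x*y^3 + 2*x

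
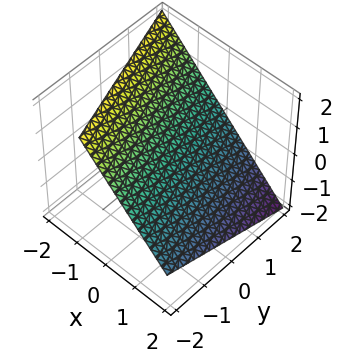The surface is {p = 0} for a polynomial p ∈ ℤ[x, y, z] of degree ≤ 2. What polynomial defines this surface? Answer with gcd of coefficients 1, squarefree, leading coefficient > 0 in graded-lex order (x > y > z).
(a) deg p = 1. The surface is flat (a plane).
(b) Reading off the gridlines: it meets the y-axis at y = 2 (among the integer gridlines).
(c) Fitting integer coefficients to these (and the overall shape) gives p.

3*x + y + 3*z - 2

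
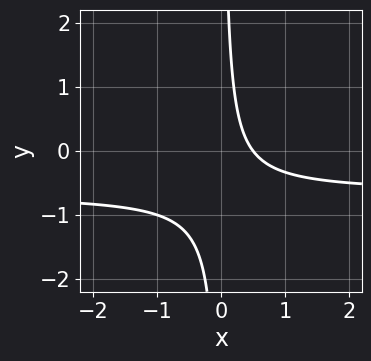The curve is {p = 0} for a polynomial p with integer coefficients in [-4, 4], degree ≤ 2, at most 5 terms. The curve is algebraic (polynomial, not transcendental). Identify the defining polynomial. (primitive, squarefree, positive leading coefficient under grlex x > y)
Degree: no degree-1 curve has this shape, so deg p = 2.
Observable constraints: no y-intercept at any integer in the box.
Fitting integer coefficients to these (and the overall shape) gives p.

3*x*y + 2*x - 1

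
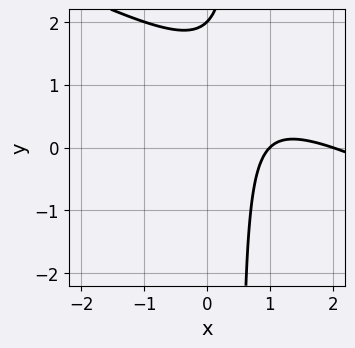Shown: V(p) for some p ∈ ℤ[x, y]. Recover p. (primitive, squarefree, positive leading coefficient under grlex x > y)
x^2 + 2*x*y - 3*x - y + 2

(a) The degree is 2 — no degree-1 curve has this shape.
(b) Reading off the gridlines: it crosses the y-axis at the gridline y = 2; among the integer gridlines, it crosses the x-axis at x ∈ {1, 2}.
(c) Putting this together gives p.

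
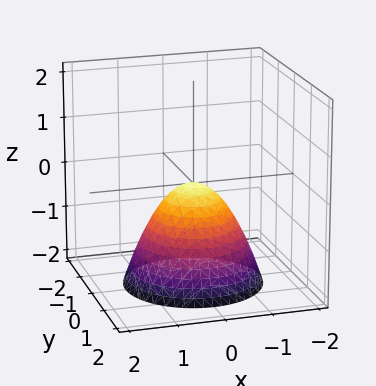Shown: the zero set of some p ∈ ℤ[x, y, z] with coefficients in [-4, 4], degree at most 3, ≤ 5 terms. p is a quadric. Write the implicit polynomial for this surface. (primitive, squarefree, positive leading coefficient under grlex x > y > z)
deg p = 2. A single bowl opening along one axis; a quadric.
By symmetry, the z-axis is an axis of rotation, so x and y enter only as x² + y².
Checking where it meets the axes: it crosses the z-axis at the gridline z = 0; a circular section at z = -1 has radius exactly 1; it meets the x-axis at x = 0 (among the integer gridlines).
Together with the visible shape, these determine p as stated.

x^2 + y^2 + z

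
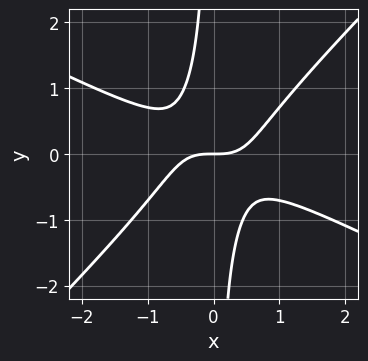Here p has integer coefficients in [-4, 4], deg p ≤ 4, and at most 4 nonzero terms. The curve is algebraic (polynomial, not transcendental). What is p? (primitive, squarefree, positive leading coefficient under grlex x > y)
x^3 + x^2*y - 2*x*y^2 - y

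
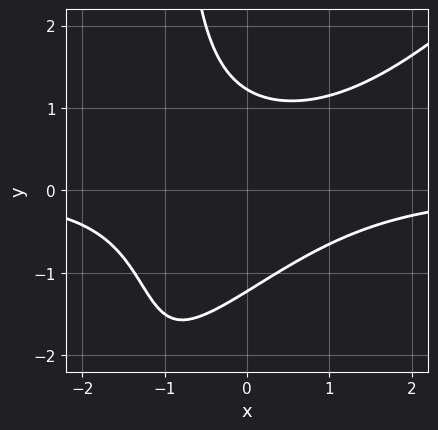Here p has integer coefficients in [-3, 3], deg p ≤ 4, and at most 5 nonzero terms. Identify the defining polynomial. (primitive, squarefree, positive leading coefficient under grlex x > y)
2*x^2*y - 2*x*y^2 - 2*y^2 + 3

First, degree: a generic line meets the curve in up to 3 points, so deg p = 3.
Next, from the axis intercepts and sections: no x-intercept at any integer in the box.
Finally, matching integer coefficients to the picture gives p.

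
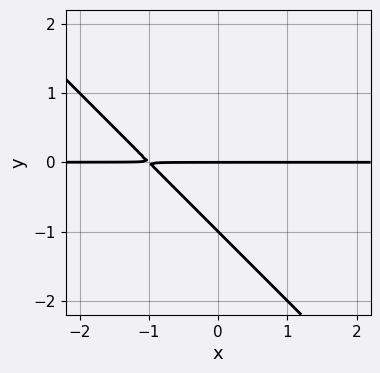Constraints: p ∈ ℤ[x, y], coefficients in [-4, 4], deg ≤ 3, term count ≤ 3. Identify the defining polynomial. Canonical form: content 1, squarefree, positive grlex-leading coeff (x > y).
x*y + y^2 + y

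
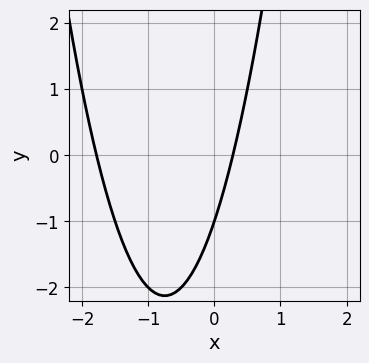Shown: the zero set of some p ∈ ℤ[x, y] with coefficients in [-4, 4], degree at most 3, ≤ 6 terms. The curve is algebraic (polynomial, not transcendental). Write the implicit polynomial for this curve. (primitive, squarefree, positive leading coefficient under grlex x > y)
2*x^2 + 3*x - y - 1

(a) The degree is 2 — a generic line meets the curve in up to 2 points.
(b) From the visible intercepts: it crosses the y-axis at the gridline y = -1.
(c) Fitting integer coefficients to these (and the overall shape) gives p.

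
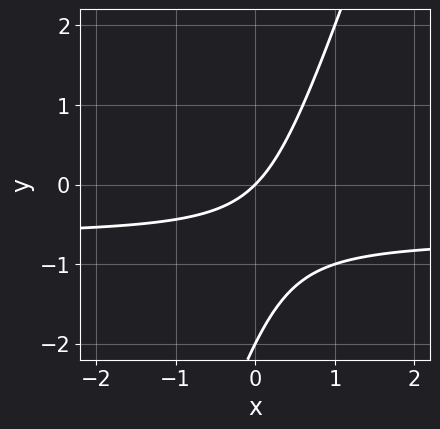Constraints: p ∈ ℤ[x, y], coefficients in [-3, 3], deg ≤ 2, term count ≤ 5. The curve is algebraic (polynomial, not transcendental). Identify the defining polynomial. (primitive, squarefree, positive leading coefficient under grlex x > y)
3*x*y - y^2 + 2*x - 2*y

(a) Degree: no degree-1 curve has this shape, so deg p = 2.
(b) Against the integer gridlines: the y-axis gridline crossings are at y ∈ {-2, 0}; it crosses the x-axis at the gridline x = 0.
(c) Matching integer coefficients to the picture gives p.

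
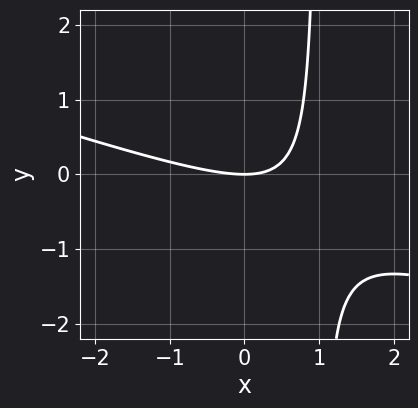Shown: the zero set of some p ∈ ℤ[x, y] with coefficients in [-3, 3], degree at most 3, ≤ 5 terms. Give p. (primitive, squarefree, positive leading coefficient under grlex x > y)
The degree is 2 — the shape is more complex than any degree-1 curve.
Against the integer gridlines: one x-axis crossing is at x = 0; one y-axis crossing is at y = 0.
These observations pin down the coefficients.

x^2 + 3*x*y - 3*y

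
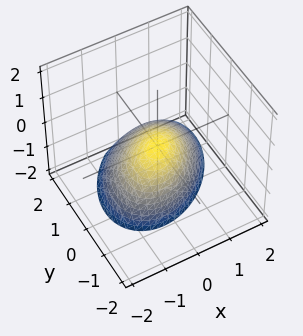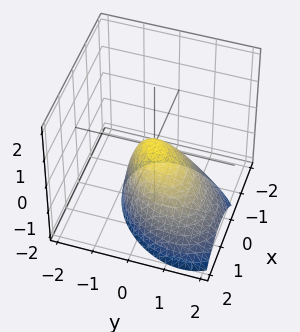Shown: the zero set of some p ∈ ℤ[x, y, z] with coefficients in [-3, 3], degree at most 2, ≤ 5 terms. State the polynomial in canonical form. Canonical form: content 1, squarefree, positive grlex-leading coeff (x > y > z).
First, deg p = 2. No degree-1 surface has this shape.
Next, checking where it meets the axes: one z-axis crossing is at z = 0; it crosses the y-axis at the gridline y = 0; it meets the x-axis at x = 0 (among the integer gridlines).
Finally, the integer polynomial consistent with all of this is the stated p.

3*x^2 - 2*x*y + 3*y^2 + 2*y*z + 3*z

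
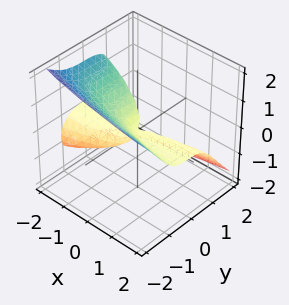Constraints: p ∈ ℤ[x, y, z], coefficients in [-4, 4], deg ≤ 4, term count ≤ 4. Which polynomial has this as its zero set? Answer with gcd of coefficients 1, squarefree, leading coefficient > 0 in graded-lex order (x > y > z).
y^3 + z^3 + x*z

(a) deg p = 3. A generic line meets the surface in up to 3 points.
(b) Checking where it meets the axes: the visible x-axis segment lies entirely on the surface; it crosses the z-axis at the gridline z = 0.
(c) Assembling these constraints gives the stated polynomial.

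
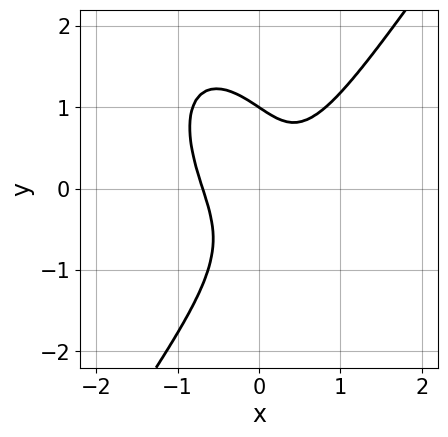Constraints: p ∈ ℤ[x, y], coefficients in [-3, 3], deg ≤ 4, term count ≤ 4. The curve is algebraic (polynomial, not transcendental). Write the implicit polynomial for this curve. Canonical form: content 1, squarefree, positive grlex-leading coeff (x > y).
(a) Degree: the shape is more complex than any degree-2 curve, so deg p = 3.
(b) Against the integer gridlines: one y-axis crossing is at y = 1.
(c) The integer polynomial consistent with all of this is the stated p.

3*x^3 - y^3 - 2*x*y + 1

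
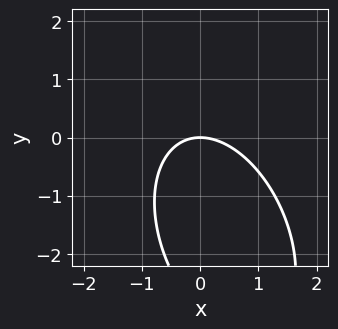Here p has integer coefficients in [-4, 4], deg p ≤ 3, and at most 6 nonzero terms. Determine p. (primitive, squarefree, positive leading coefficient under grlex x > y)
2*x^2 + x*y + y^2 + 3*y

First, deg p = 2. No degree-1 curve has this shape.
Next, reading off the gridlines: it meets the y-axis at y = 0 (among the integer gridlines); one x-axis crossing is at x = 0.
Finally, assembling these constraints gives the stated polynomial.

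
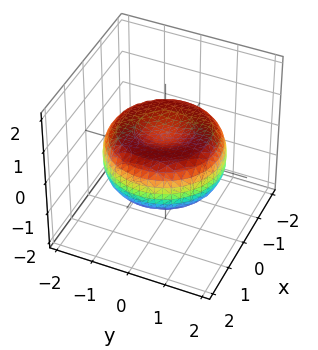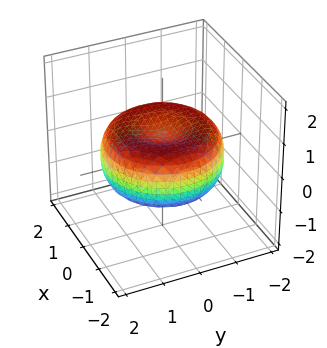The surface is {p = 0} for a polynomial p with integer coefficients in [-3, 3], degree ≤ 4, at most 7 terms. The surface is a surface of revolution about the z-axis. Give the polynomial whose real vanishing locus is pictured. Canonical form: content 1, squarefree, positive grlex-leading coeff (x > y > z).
1. deg p = 4.
2. Symmetry: every cross-section ⟂ z is a circle, so x, y appear only via x² + y².
3. From the visible intercepts: a circular section at z = 0 has radius between 1 and 2.
4. Fitting integer coefficients to these (and the overall shape) gives p.

x^4 + 2*x^2*y^2 + y^4 - 2*x^2 - 2*y^2 + 3*z^2 - 1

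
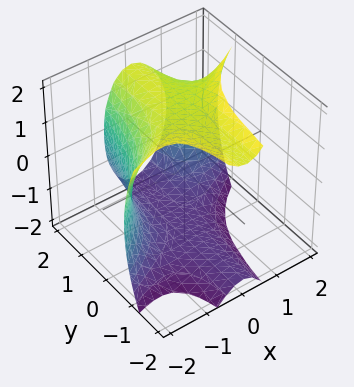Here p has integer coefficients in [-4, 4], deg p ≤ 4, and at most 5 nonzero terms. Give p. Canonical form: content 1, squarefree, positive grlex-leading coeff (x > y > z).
x^3 - 2*x^2*y - z^2 + 3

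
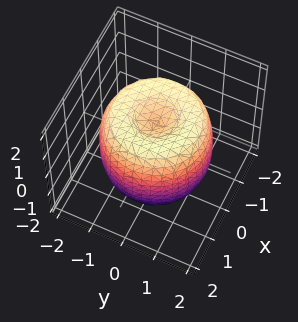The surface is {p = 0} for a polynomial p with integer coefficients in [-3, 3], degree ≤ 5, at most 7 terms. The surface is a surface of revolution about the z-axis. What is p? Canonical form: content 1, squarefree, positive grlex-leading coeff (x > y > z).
First, the degree is 4 — no degree-3 surface has this shape.
Then, symmetry: every cross-section ⟂ z is a circle, so x, y appear only via x² + y².
Next, observable constraints: the z-axis gridline crossings are at z ∈ {-1, 1}; a circular section at z = -1 has radius between 1 and 2.
Finally, putting this together gives p.

x^4 + 2*x^2*y^2 + y^4 - 2*x^2 - 2*y^2 + z^2 - 1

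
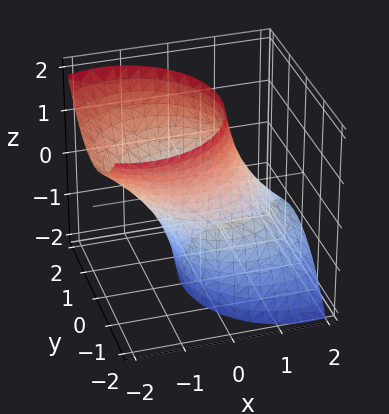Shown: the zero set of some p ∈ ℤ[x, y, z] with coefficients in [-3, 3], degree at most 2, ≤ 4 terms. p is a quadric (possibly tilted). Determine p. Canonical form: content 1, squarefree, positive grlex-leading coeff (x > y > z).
2*x^2 + 3*x*z + 2*y^2 - 3

1. deg p = 2. The shape is more complex than any degree-1 surface.
2. Checking where it meets the axes: it misses every integer gridline on the z-axis.
3. The integer polynomial consistent with all of this is the stated p.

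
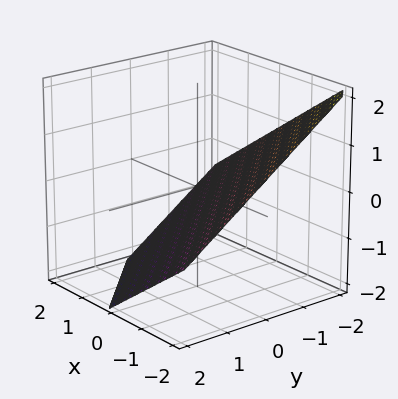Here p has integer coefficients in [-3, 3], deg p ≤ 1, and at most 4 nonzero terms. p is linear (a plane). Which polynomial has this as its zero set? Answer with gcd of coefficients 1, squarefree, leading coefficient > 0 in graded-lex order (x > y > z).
The degree is 1 — the surface is flat (a plane).
Observable constraints: it meets the x-axis at x = -1 (among the integer gridlines); it meets the y-axis at y = -1 (among the integer gridlines).
Together with the visible shape, these determine p as stated.

2*x + 2*y + 3*z + 2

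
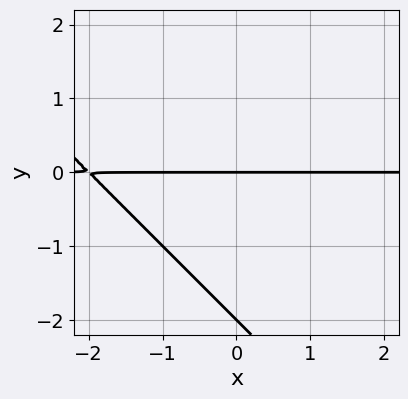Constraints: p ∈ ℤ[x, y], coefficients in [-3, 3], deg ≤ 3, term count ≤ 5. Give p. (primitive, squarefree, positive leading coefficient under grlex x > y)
x*y + y^2 + 2*y

First, the degree is 2 — the shape is more complex than any degree-1 curve.
Then, against the integer gridlines: the y-axis gridline crossings are at y ∈ {-2, 0}; the visible x-axis segment lies entirely on the curve.
Finally, the integer polynomial consistent with all of this is the stated p.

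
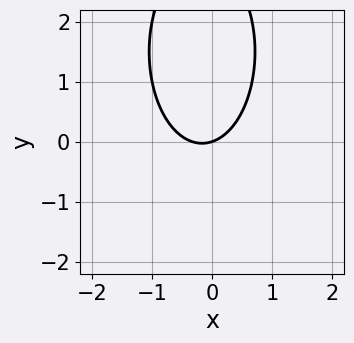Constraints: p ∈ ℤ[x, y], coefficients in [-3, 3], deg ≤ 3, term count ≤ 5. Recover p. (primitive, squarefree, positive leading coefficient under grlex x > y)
3*x^2 + y^2 + x - 3*y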